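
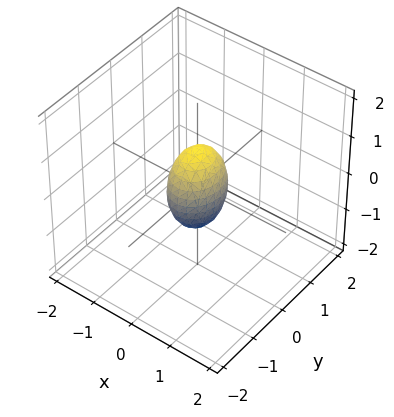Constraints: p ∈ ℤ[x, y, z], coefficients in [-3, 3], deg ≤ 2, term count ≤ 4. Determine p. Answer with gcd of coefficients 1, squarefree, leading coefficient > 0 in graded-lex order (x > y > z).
3*x^2 + 2*y^2 + z^2 - 1

1. deg p = 2. A closed, bounded, convex surface; a quadric.
2. Symmetries: it's symmetric under x → −x, forcing even powers of x; mirror symmetry y ↦ −y ⇒ only even powers of y; mirror symmetry z ↦ −z ⇒ only even powers of z.
3. Checking where it meets the axes: the z-axis gridline crossings are at z ∈ {-1, 1}.
4. Fitting integer coefficients to these (and the overall shape) gives p.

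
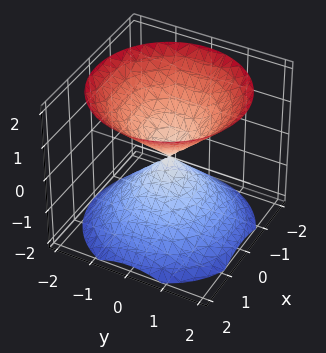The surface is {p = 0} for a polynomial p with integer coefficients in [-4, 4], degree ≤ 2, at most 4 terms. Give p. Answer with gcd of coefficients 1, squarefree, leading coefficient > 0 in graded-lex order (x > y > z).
(a) The picture has 2 separate pieces. Treating them together as one polynomial.
(b) deg p = 2. A double cone through the origin; a quadric.
(c) Symmetry: the z-axis is an axis of rotation, so x and y enter only as x² + y²; mirror symmetry z ↦ −z ⇒ only even powers of z.
(d) Reading off the gridlines: it meets the x-axis at x = 0 (among the integer gridlines); one z-axis crossing is at z = 0; a circular section at z = 1 has radius exactly 1.
(e) These observations pin down the coefficients.

x^2 + y^2 - z^2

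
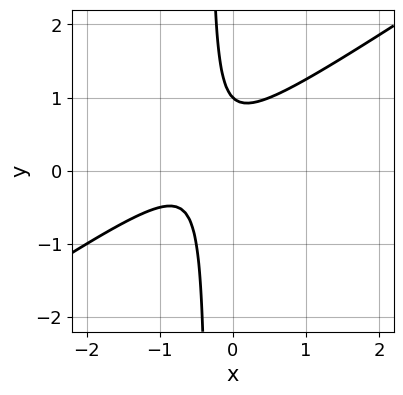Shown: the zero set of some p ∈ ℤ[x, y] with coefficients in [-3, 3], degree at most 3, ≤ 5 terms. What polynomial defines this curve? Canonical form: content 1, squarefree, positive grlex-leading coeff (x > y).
2*x^2 - 3*x*y + 2*x - y + 1

The degree is 2 — no degree-1 curve has this shape.
Reading off the gridlines: it misses every integer gridline on the x-axis; it meets the y-axis at y = 1 (among the integer gridlines).
Assembling these constraints gives the stated polynomial.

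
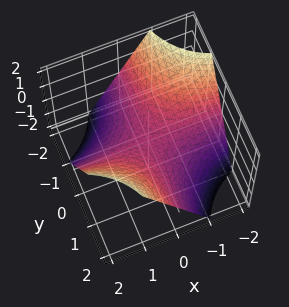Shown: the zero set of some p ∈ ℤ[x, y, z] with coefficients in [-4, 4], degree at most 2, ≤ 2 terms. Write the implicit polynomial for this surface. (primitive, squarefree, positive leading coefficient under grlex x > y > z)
x*y - z

First, degree: a hyperbolic paraboloid; a quadric, so deg p = 2.
Then, observable constraints: every point of the x-axis in the box is on the surface; the visible y-axis segment lies entirely on the surface; it crosses the z-axis at the gridline z = 0.
Finally, these observations pin down the coefficients.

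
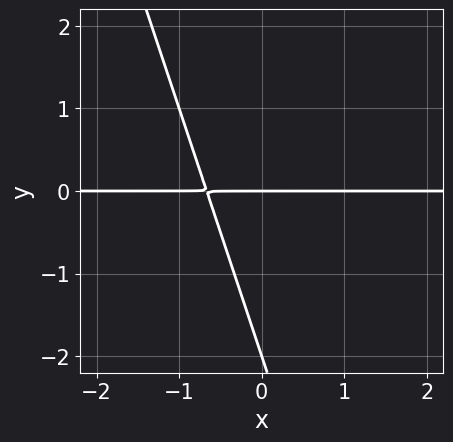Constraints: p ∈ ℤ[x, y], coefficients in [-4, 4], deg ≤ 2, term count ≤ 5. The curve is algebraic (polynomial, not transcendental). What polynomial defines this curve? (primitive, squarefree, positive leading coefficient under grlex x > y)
(a) Degree: no degree-1 curve has this shape, so deg p = 2.
(b) From the visible intercepts: the y-axis gridline crossings are at y ∈ {-2, 0}; every point of the x-axis in the box is on the curve.
(c) Matching integer coefficients to the picture gives p.

3*x*y + y^2 + 2*y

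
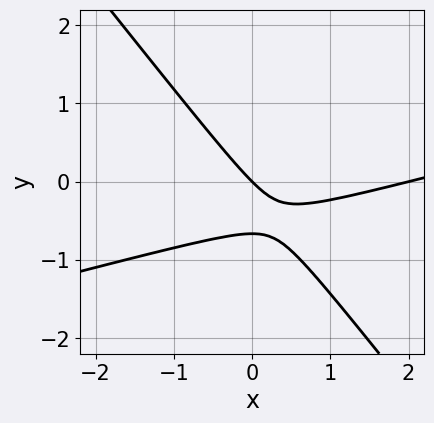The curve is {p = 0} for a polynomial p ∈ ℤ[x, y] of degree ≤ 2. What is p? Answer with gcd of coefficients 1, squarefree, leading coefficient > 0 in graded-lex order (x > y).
x^2 - 3*x*y - 3*y^2 - 2*x - 2*y

1. deg p = 2.
2. Observable constraints: one y-axis crossing is at y = 0; the x-axis gridline crossings are at x ∈ {0, 2}.
3. The integer polynomial consistent with all of this is the stated p.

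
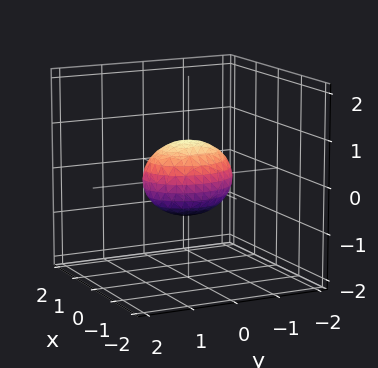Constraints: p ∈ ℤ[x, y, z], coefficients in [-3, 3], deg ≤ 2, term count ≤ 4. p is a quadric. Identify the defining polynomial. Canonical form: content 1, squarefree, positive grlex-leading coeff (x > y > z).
3*x^2 + 2*y^2 + 3*z^2 - 2

1. Degree: a closed, bounded, convex surface; a quadric, so deg p = 2.
2. Symmetries: mirror symmetry x ↦ −x ⇒ only even powers of x; mirror symmetry z ↦ −z ⇒ only even powers of z; the y ↦ −y reflection is a symmetry, so y appears only in even powers.
3. Reading off the gridlines: among the integer gridlines, it crosses the y-axis at y ∈ {-1, 1}.
4. Assembling these constraints gives the stated polynomial.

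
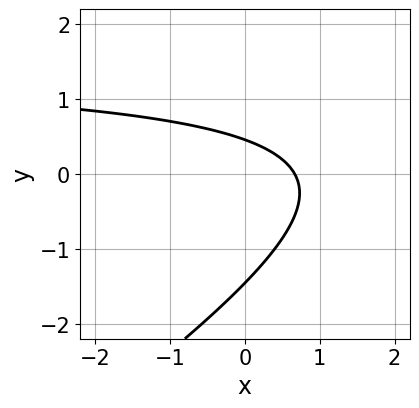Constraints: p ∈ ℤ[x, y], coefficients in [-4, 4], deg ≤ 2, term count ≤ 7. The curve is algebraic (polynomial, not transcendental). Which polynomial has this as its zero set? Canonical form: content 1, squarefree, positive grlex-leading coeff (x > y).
2*x*y - 3*y^2 - 3*x - 3*y + 2

1. The degree is 2 — no degree-1 curve has this shape.
2. The integer polynomial consistent with all of this is the stated p.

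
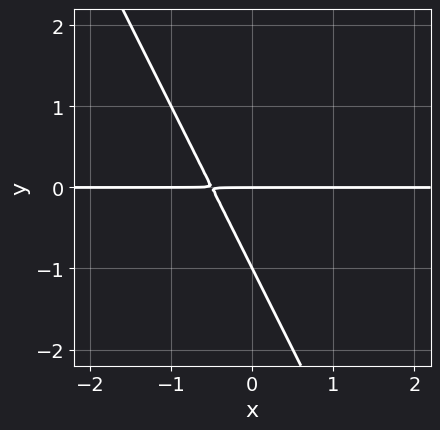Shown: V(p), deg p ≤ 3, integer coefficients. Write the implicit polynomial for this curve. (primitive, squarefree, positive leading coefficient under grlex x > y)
2*x*y + y^2 + y

First, deg p = 2. The shape is more complex than any degree-1 curve.
Next, observable constraints: the y-axis gridline crossings are at y ∈ {-1, 0}; every point of the x-axis in the box is on the curve.
Finally, putting this together gives p.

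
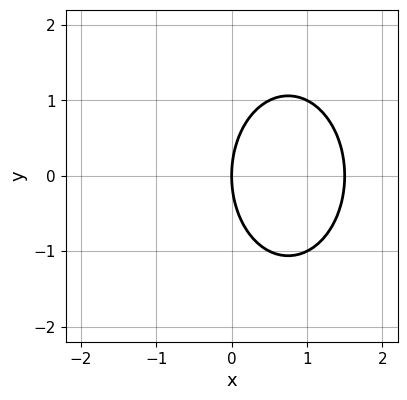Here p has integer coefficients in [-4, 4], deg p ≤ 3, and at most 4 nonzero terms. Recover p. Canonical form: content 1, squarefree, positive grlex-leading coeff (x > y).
First, the degree is 2 — a generic line meets the curve in up to 2 points.
Next, symmetries: it's symmetric under y → −y, forcing even powers of y.
Next, observable constraints: it meets the x-axis at x = 0 (among the integer gridlines); it meets the y-axis at y = 0 (among the integer gridlines).
Finally, matching integer coefficients to the picture gives p.

2*x^2 + y^2 - 3*x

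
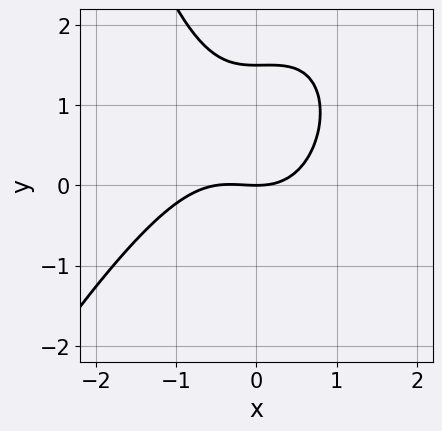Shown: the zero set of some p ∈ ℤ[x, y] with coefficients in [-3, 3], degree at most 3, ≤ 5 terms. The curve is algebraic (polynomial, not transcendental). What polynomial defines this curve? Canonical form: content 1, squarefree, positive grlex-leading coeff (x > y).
(a) Degree: a generic line meets the curve in up to 3 points, so deg p = 3.
(b) Reading off the gridlines: it meets the x-axis at x = 0 (among the integer gridlines); one y-axis crossing is at y = 0.
(c) Fitting integer coefficients to these (and the overall shape) gives p.

2*x^3 - x^2*y + x^2 + 2*y^2 - 3*y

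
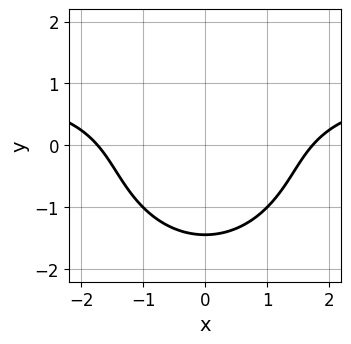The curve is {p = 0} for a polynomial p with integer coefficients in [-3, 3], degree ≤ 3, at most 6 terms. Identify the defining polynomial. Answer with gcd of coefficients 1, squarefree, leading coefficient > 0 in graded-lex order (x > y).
First, the degree is 3 — no degree-2 curve has this shape.
Next, symmetries: the x ↦ −x reflection is a symmetry, so x appears only in even powers.
Finally, matching integer coefficients to the picture gives p.

x^2*y + y^3 - x^2 + 3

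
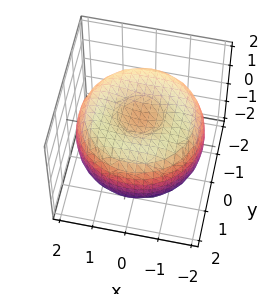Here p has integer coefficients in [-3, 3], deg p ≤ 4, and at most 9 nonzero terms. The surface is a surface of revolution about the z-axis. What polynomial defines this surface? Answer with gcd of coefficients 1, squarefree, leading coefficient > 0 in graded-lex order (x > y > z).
x^4 + 2*x^2*y^2 + y^4 - 3*x^2 - 3*y^2 + 3*z^2 - 2

(a) The degree is 4 — the shape is more complex than any degree-3 surface.
(b) Symmetry: every cross-section ⟂ z is a circle, so x, y appear only via x² + y².
(c) From the axis intercepts and sections: a circular section at z = 0 has radius between 1 and 2.
(d) Fitting integer coefficients to these (and the overall shape) gives p.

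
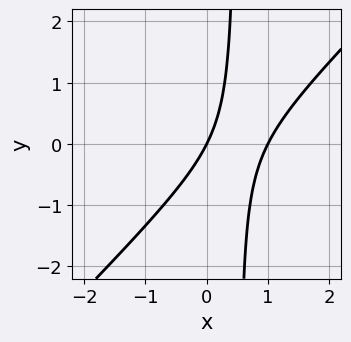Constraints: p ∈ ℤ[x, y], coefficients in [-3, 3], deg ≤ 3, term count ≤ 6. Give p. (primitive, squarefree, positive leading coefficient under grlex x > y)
2*x^2 - 2*x*y - 2*x + y

deg p = 2.
Against the integer gridlines: it crosses the y-axis at the gridline y = 0; the x-axis gridline crossings are at x ∈ {0, 1}.
Together with the visible shape, these determine p as stated.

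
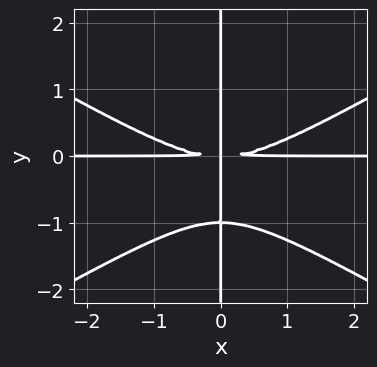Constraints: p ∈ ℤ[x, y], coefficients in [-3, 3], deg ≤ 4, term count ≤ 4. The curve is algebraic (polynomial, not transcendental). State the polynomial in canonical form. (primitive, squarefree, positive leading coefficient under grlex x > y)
x^3*y - 3*x*y^3 - 3*x*y^2

1. deg p = 4. A generic line meets the curve in up to 4 points.
2. Against the integer gridlines: every point of the x-axis in the box is on the curve; every point of the y-axis in the box is on the curve.
3. Assembling these constraints gives the stated polynomial.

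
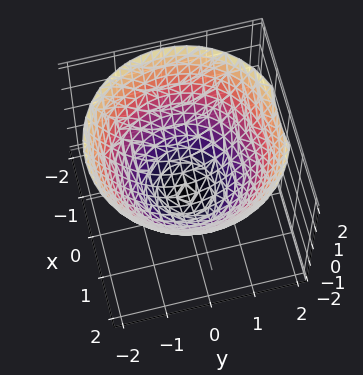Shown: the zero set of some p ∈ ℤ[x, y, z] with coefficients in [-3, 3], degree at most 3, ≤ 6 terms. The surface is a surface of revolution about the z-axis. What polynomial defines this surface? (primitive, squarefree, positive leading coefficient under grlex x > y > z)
2*x^2 + 2*y^2 - 3*z - 3

(a) Degree: no degree-1 surface has this shape, so deg p = 2.
(b) Symmetries: rotational symmetry about the z-axis ⇒ p depends on x, y only through x² + y².
(c) From the visible intercepts: it crosses the z-axis at the gridline z = -1; a circular section at z = 0 has radius between 1 and 2.
(d) The integer polynomial consistent with all of this is the stated p.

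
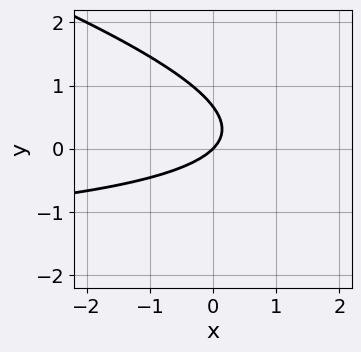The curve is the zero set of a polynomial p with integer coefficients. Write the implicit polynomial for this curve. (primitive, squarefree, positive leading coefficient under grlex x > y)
First, deg p = 2.
Next, against the integer gridlines: one y-axis crossing is at y = 0; it crosses the x-axis at the gridline x = 0.
Finally, assembling these constraints gives the stated polynomial.

x*y + 3*y^2 + 2*x - 2*y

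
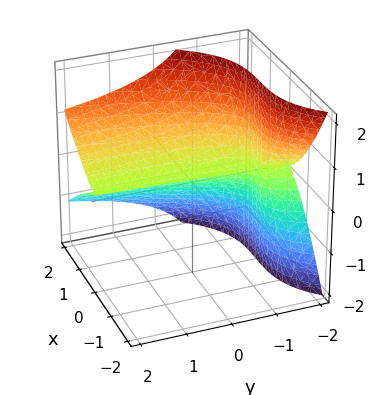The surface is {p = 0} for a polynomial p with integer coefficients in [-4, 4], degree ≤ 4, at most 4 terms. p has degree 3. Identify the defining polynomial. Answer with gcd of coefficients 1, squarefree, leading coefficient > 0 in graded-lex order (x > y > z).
x^3 - 2*y*z^2 - 3*z^2

Degree: no degree-2 surface has this shape, so deg p = 3.
Against the integer gridlines: every point of the y-axis in the box is on the surface; it meets the x-axis at x = 0 (among the integer gridlines); it crosses the z-axis at the gridline z = 0.
Matching integer coefficients to the picture gives p.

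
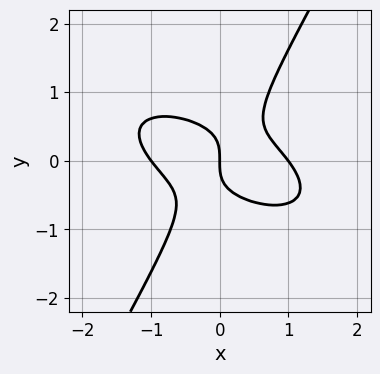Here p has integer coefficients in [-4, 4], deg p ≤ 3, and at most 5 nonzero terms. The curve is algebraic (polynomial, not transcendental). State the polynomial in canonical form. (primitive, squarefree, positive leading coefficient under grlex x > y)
First, the degree is 3 — a generic line meets the curve in up to 3 points.
Then, against the integer gridlines: one y-axis crossing is at y = 0; the x-axis gridline crossings are at x ∈ {-1, 0, 1}.
Finally, together with the visible shape, these determine p as stated.

2*x^3 + 3*x^2*y + 3*x*y^2 - 3*y^3 - 2*x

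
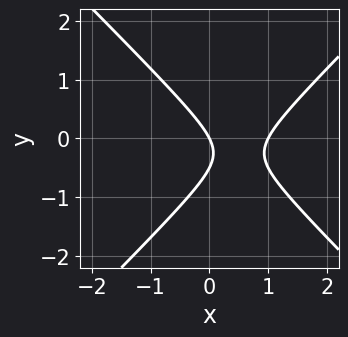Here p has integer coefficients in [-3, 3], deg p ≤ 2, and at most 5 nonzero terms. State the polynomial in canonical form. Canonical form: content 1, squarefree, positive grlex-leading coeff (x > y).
2*x^2 - 2*y^2 - 2*x - y

First, deg p = 2. The shape is more complex than any degree-1 curve.
Next, checking where it meets the axes: among the integer gridlines, it crosses the x-axis at x ∈ {0, 1}; it crosses the y-axis at the gridline y = 0.
Finally, together with the visible shape, these determine p as stated.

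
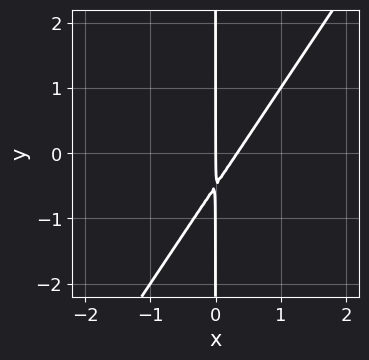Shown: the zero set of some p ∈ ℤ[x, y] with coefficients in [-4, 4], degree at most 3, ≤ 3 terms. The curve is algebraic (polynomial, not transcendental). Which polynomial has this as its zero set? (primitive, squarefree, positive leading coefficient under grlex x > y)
First, deg p = 2.
Next, against the integer gridlines: one x-axis crossing is at x = 0; every point of the y-axis in the box is on the curve.
Finally, assembling these constraints gives the stated polynomial.

3*x^2 - 2*x*y - x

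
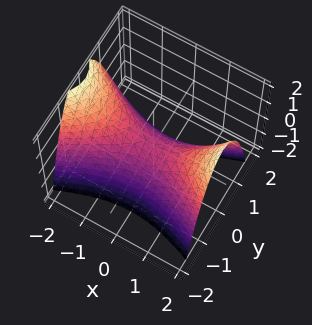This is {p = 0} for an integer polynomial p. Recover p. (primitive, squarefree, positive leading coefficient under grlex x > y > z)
x^2 - 3*y^2 - 2*z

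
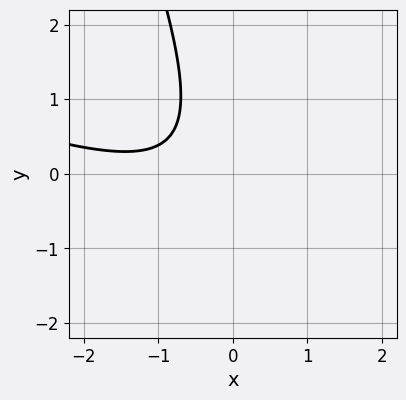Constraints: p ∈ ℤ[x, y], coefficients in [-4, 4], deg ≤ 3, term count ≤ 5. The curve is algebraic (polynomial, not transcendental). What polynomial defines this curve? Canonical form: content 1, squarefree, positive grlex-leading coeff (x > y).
x^2 + 3*x*y + y^2 + 2*x + 2

(a) The degree is 2 — the shape is more complex than any degree-1 curve.
(b) Observable constraints: the curve avoids every integer y-axis point in the box; it misses every integer gridline on the x-axis.
(c) Putting this together gives p.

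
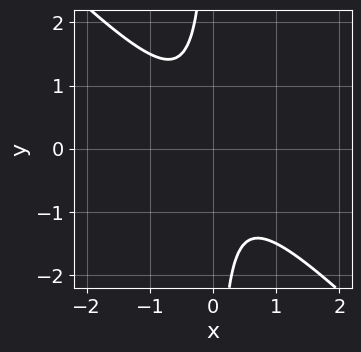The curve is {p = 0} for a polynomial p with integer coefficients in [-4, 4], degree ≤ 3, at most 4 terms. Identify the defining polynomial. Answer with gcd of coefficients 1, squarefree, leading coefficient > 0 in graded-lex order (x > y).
Degree: a generic line meets the curve in up to 2 points, so deg p = 2.
Reading off the gridlines: the curve avoids every integer x-axis point in the box; the curve avoids every integer y-axis point in the box.
Fitting integer coefficients to these (and the overall shape) gives p.

2*x^2 + 2*x*y + 1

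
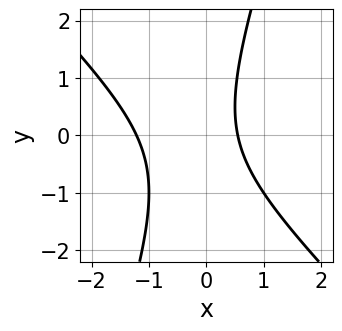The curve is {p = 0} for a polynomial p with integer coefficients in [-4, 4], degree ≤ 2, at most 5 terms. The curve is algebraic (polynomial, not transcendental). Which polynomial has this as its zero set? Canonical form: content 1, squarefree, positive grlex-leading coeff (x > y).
3*x^2 + 2*x*y - y^2 + 2*x - 2

(a) deg p = 2. No degree-1 curve has this shape.
(b) Checking where it meets the axes: it misses every integer gridline on the y-axis.
(c) Fitting integer coefficients to these (and the overall shape) gives p.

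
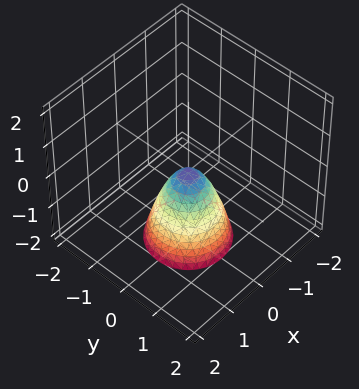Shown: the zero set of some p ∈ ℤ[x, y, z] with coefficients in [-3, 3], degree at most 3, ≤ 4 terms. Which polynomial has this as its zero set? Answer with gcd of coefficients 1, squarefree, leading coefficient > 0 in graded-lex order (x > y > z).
Degree: a paraboloid; a quadric, so deg p = 2.
By symmetry, the z-axis is an axis of rotation, so x and y enter only as x² + y².
Observable constraints: a circular section at z = -1 has radius between 0 and 1; it meets the z-axis at z = 0 (among the integer gridlines); one y-axis crossing is at y = 0.
Fitting integer coefficients to these (and the overall shape) gives p.

2*x^2 + 2*y^2 + z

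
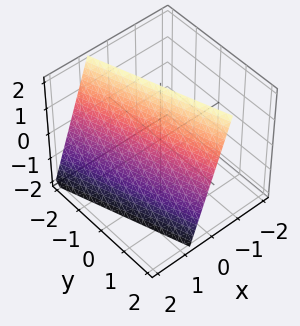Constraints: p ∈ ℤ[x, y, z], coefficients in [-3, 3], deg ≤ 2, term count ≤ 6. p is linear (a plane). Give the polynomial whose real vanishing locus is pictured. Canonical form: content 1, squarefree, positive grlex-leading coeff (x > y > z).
3*x + y + z - 2

First, degree: the surface is flat (a plane), so deg p = 1.
Next, reading off the gridlines: it meets the y-axis at y = 2 (among the integer gridlines); one z-axis crossing is at z = 2.
Finally, solving for integer coefficients yields p as stated.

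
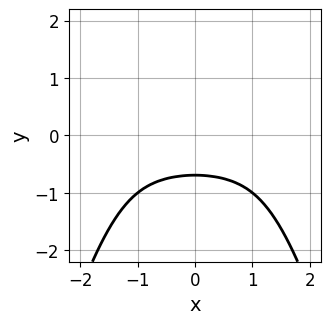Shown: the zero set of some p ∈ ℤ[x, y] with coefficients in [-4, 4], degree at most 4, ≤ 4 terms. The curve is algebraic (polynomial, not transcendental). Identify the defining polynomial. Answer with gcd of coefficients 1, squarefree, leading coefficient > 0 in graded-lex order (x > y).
1. The degree is 4 — no degree-3 curve has this shape.
2. Symmetries: mirror symmetry x ↦ −x ⇒ only even powers of x.
3. From the axis intercepts and sections: no x-intercept at any integer in the box.
4. The integer polynomial consistent with all of this is the stated p.

2*x^2*y^2 + 3*y^3 + 1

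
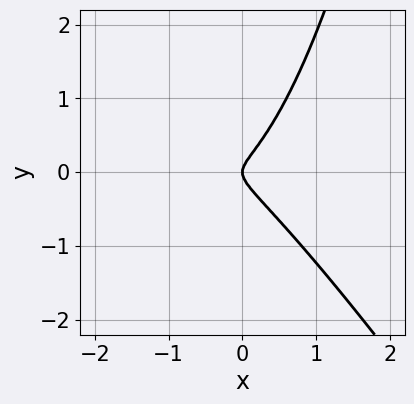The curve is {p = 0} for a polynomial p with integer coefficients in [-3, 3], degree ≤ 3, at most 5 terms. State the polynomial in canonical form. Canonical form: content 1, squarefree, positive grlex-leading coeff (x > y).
3*x^3 + 2*x^2*y + 3*x^2 - 3*y^2 + x

First, deg p = 3. A generic line meets the curve in up to 3 points.
Next, from the axis intercepts and sections: one y-axis crossing is at y = 0; it meets the x-axis at x = 0 (among the integer gridlines).
Finally, together with the visible shape, these determine p as stated.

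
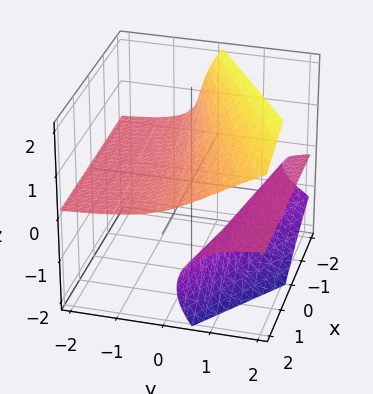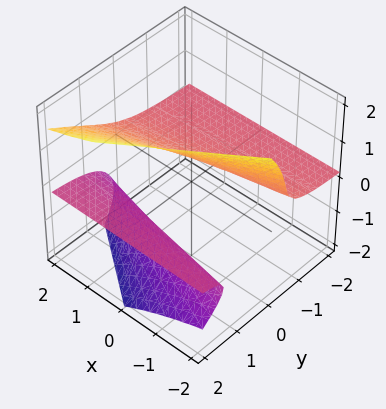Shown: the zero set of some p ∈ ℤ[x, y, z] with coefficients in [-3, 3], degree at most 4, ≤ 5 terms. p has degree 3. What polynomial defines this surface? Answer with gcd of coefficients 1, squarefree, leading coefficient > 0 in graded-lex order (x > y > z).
1. I count 2 distinct pieces. Treating them together as one polynomial.
2. Degree: the shape is more complex than any degree-2 surface, so deg p = 3.
3. Checking where it meets the axes: the surface avoids every integer y-axis point in the box; it misses every integer gridline on the x-axis.
4. Solving for integer coefficients yields p as stated.

x*z^2 + z^3 - 3*y*z + z - 1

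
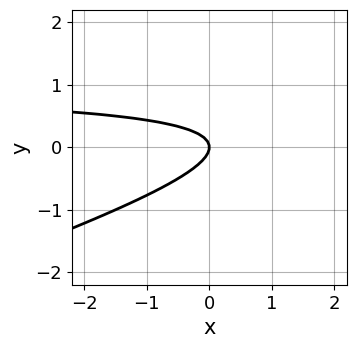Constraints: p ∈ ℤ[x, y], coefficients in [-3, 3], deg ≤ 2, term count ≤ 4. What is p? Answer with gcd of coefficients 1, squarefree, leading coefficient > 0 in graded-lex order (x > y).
1. deg p = 2. No degree-1 curve has this shape.
2. Observable constraints: one x-axis crossing is at x = 0; it meets the y-axis at y = 0 (among the integer gridlines).
3. Solving for integer coefficients yields p as stated.

x*y - 3*y^2 - x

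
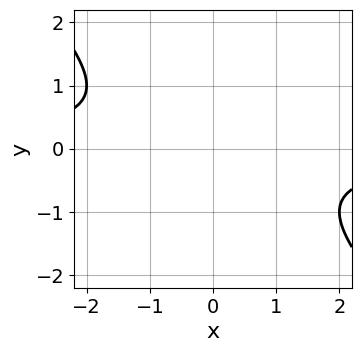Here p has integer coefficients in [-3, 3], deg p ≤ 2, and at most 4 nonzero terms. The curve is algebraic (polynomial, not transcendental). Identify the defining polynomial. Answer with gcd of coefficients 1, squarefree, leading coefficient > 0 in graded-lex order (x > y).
x*y + y^2 + 1

First, deg p = 2. A generic line meets the curve in up to 2 points.
Next, checking where it meets the axes: it misses every integer gridline on the x-axis; no y-intercept at any integer in the box.
Finally, the integer polynomial consistent with all of this is the stated p.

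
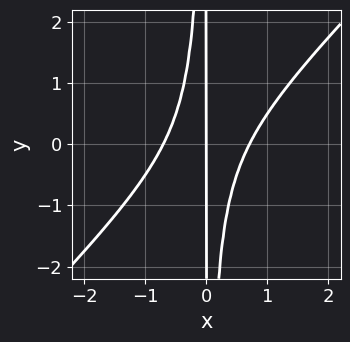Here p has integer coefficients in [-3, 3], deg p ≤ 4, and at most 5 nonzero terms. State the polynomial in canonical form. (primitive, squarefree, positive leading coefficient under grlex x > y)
2*x^3 - 2*x^2*y - x

First, degree: the shape is more complex than any degree-2 curve, so deg p = 3.
Next, checking where it meets the axes: it meets the x-axis at x = 0 (among the integer gridlines); every point of the y-axis in the box is on the curve.
Finally, solving for integer coefficients yields p as stated.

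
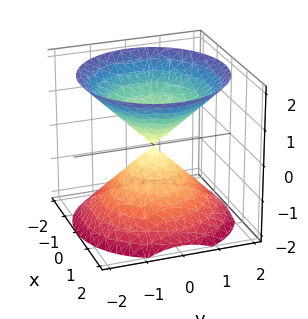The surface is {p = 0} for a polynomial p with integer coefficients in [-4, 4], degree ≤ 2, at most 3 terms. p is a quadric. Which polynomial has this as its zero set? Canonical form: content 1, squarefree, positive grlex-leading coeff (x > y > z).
1. I count 2 distinct pieces. They look like related sheets of one shape, so recover p as a whole.
2. Degree: a double cone through the origin; a quadric, so deg p = 2.
3. By symmetry, the z-axis is an axis of rotation, so x and y enter only as x² + y²; mirror symmetry z ↦ −z ⇒ only even powers of z.
4. From the visible intercepts: one x-axis crossing is at x = 0; a circular section at z = -1 has radius exactly 1; one y-axis crossing is at y = 0; one z-axis crossing is at z = 0.
5. The integer polynomial consistent with all of this is the stated p.

x^2 + y^2 - z^2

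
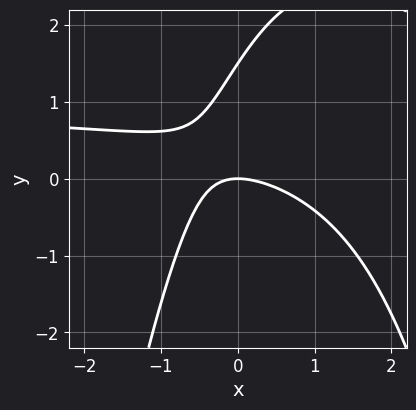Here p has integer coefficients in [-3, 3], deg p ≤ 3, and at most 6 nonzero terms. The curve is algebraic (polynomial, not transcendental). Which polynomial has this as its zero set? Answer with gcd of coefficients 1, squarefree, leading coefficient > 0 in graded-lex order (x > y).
The degree is 3 — a generic line meets the curve in up to 3 points.
Observable constraints: it meets the x-axis at x = 0 (among the integer gridlines); it crosses the y-axis at the gridline y = 0.
These observations pin down the coefficients.

2*x^2*y - 2*x^2 - 3*x*y + 2*y^2 - 3*y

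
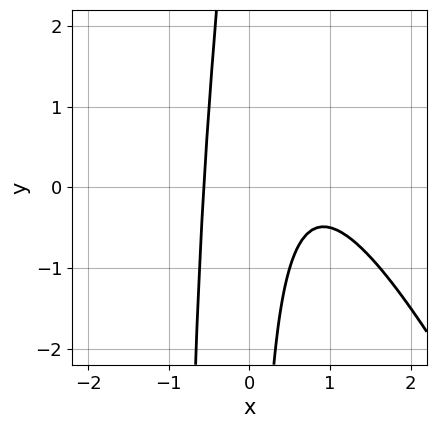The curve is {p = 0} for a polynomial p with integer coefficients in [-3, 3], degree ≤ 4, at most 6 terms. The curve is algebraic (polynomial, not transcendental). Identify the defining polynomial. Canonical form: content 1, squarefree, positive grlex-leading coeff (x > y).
1. Degree: the shape is more complex than any degree-2 curve, so deg p = 3.
2. Reading off the gridlines: the curve avoids every integer y-axis point in the box.
3. Together with the visible shape, these determine p as stated.

2*x^3 + x^2*y - 2*x^2 + x*y + 1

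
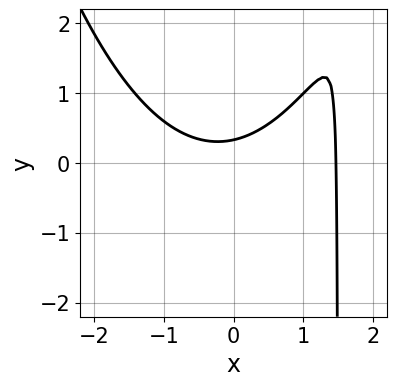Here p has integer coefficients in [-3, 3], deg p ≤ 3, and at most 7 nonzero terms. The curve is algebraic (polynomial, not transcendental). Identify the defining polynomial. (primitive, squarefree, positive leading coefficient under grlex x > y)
x^3 - x^2 - 2*x*y + 3*y - 1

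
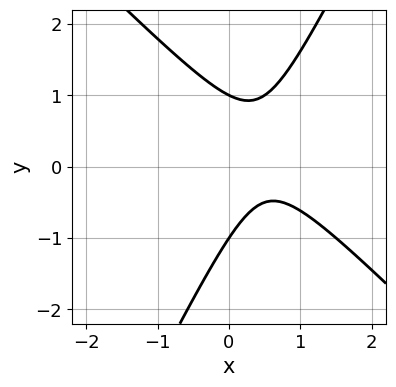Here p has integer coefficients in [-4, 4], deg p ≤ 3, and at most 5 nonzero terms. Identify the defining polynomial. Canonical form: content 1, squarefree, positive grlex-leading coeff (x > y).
2*x^2 + x*y - y^2 - 2*x + 1

1. deg p = 2.
2. Checking where it meets the axes: the y-axis gridline crossings are at y ∈ {-1, 1}; it misses every integer gridline on the x-axis.
3. Together with the visible shape, these determine p as stated.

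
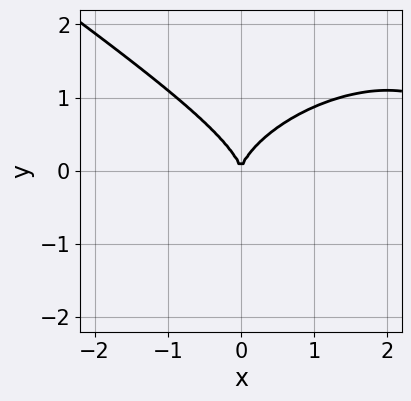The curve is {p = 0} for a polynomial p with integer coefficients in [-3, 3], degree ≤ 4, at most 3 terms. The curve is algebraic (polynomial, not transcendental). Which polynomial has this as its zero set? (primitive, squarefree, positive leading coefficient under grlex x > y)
x^3 + 3*y^3 - 3*x^2

Degree: the shape is more complex than any degree-2 curve, so deg p = 3.
From the visible intercepts: it crosses the x-axis at the gridline x = 0; one y-axis crossing is at y = 0.
Matching integer coefficients to the picture gives p.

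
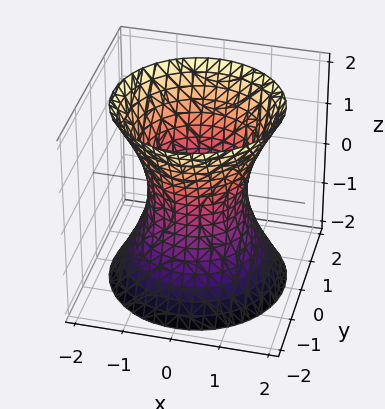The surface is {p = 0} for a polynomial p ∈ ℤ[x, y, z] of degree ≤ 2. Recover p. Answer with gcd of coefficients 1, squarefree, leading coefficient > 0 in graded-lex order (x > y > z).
deg p = 2. One connected sheet with a waist; a quadric.
Symmetries: mirror symmetry z ↦ −z ⇒ only even powers of z; rotational symmetry about the z-axis ⇒ p depends on x, y only through x² + y².
Reading off the gridlines: the surface avoids every integer z-axis point in the box; among the integer gridlines, it crosses the x-axis at x ∈ {-1, 1}; a circular section at z = 2 has radius between 1 and 2.
These observations pin down the coefficients. Check: (0, -1, 0) on the y-axis lies on the surface, and p(0, -1, 0) = 0. ✓

2*x^2 + 2*y^2 - z^2 - 2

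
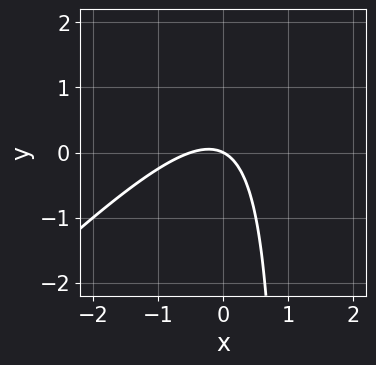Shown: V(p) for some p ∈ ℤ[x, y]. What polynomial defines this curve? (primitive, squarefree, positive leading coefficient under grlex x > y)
2*x^2 - 2*x*y + x + 2*y

First, deg p = 2. No degree-1 curve has this shape.
Then, observable constraints: it crosses the x-axis at the gridline x = 0; it crosses the y-axis at the gridline y = 0.
Finally, assembling these constraints gives the stated polynomial.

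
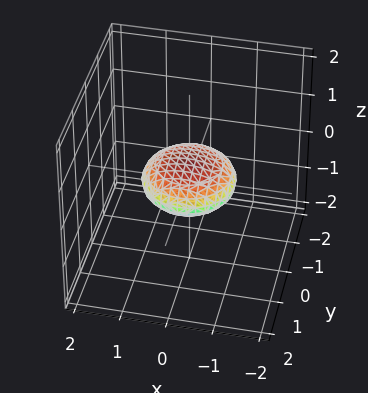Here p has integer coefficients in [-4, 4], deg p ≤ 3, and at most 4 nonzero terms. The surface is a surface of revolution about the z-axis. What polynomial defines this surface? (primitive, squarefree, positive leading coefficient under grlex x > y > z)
x^2 + y^2 + 3*z^2 - 1

1. deg p = 2. No degree-1 surface has this shape.
2. By symmetry, the z-axis is an axis of rotation, so x and y enter only as x² + y².
3. From the axis intercepts and sections: the x-axis gridline crossings are at x ∈ {-1, 1}; the y-axis gridline crossings are at y ∈ {-1, 1}; a circular section at z = 0 has radius exactly 1.
4. Assembling these constraints gives the stated polynomial.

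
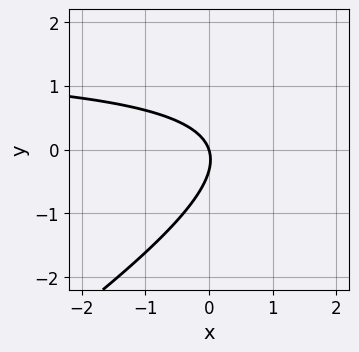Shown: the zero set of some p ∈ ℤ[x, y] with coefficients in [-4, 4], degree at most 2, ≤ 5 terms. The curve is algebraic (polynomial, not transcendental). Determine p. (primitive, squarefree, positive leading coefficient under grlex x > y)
Degree: the shape is more complex than any degree-1 curve, so deg p = 2.
From the axis intercepts and sections: it crosses the y-axis at the gridline y = 0; one x-axis crossing is at x = 0.
The integer polynomial consistent with all of this is the stated p.

2*x*y - 3*y^2 - 3*x - y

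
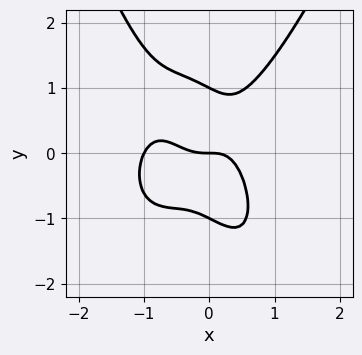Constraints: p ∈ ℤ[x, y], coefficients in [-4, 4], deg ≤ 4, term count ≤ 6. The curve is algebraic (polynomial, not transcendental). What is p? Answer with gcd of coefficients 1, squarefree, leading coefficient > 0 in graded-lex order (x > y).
(a) The degree is 4 — a generic line meets the curve in up to 4 points.
(b) From the visible intercepts: among the integer gridlines, it crosses the x-axis at x ∈ {-1, 0}; the y-axis gridline crossings are at y ∈ {-1, 0, 1}.
(c) Solving for integer coefficients yields p as stated.

2*x^4 + 2*x^3 - x*y^2 - y^3 + y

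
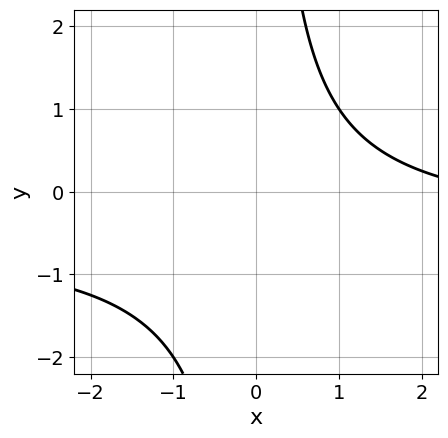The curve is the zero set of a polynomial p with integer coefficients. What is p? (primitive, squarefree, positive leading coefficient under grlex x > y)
1. Degree: the shape is more complex than any degree-1 curve, so deg p = 2.
2. Checking where it meets the axes: no y-intercept at any integer in the box; it misses every integer gridline on the x-axis.
3. Together with the visible shape, these determine p as stated.

2*x*y + x - 3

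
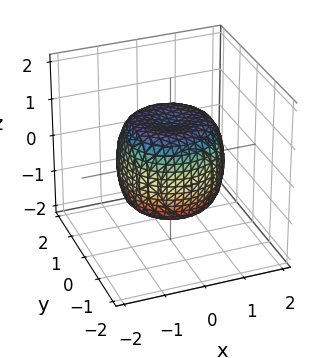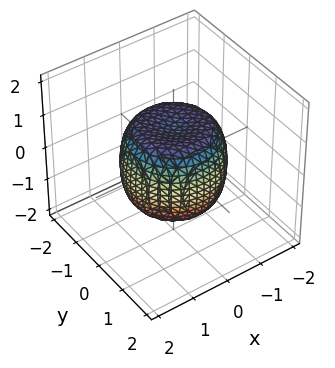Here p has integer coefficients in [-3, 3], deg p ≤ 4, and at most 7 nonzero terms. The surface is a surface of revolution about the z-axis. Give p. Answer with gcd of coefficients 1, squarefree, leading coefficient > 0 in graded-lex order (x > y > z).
(a) Degree: no degree-3 surface has this shape, so deg p = 4.
(b) Symmetries: rotational symmetry about the z-axis ⇒ p depends on x, y only through x² + y².
(c) Against the integer gridlines: among the integer gridlines, it crosses the z-axis at z ∈ {-1, 1}; a circular section at z = 0 has radius between 1 and 2.
(d) Putting this together gives p.

x^4 + 2*x^2*y^2 + y^4 - x^2 - y^2 + z^2 - 1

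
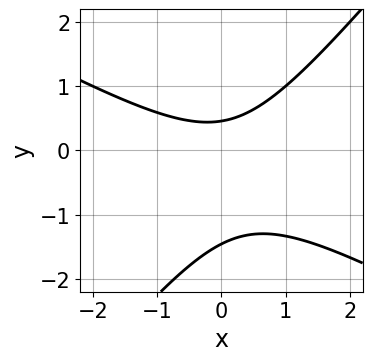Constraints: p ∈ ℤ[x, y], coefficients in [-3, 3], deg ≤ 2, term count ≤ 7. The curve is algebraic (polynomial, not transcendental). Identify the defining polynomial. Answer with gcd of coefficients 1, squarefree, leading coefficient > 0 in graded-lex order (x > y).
(a) The degree is 2 — the shape is more complex than any degree-1 curve.
(b) From the axis intercepts and sections: no x-intercept at any integer in the box.
(c) These observations pin down the coefficients.

2*x^2 + 2*x*y - 3*y^2 - 3*y + 2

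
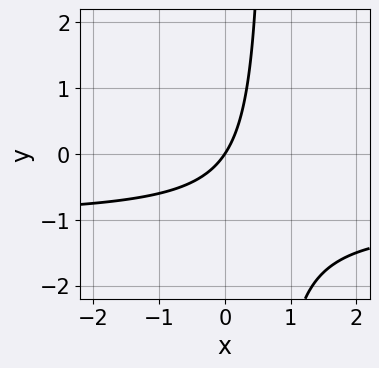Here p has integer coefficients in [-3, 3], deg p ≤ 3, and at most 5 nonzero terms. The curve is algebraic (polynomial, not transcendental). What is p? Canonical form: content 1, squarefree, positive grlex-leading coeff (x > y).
Degree: no degree-1 curve has this shape, so deg p = 2.
Reading off the gridlines: one x-axis crossing is at x = 0; it meets the y-axis at y = 0 (among the integer gridlines).
Putting this together gives p.

3*x*y + 3*x - 2*y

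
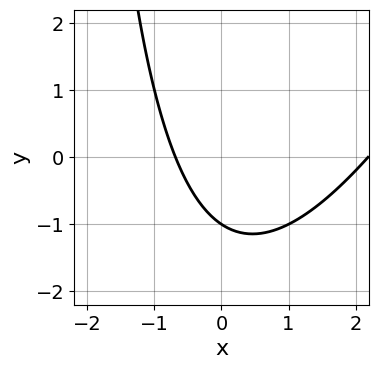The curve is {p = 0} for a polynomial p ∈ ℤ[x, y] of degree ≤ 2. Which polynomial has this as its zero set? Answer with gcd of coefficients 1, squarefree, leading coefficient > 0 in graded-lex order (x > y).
The degree is 2 — a generic line meets the curve in up to 2 points.
Checking where it meets the axes: it crosses the y-axis at the gridline y = -1.
Putting this together gives p.

2*x^2 - x*y - 3*x - 3*y - 3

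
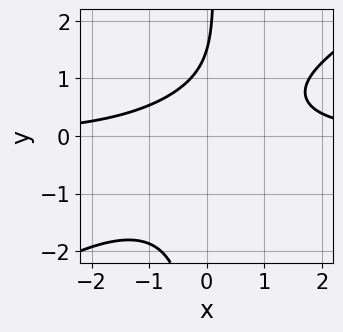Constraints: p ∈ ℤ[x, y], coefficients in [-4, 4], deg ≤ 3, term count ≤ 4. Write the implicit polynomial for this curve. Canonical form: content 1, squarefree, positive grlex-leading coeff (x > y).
deg p = 3. No degree-2 curve has this shape.
From the visible intercepts: the curve avoids every integer x-axis point in the box.
Fitting integer coefficients to these (and the overall shape) gives p.

2*x^2*y - 3*x*y^2 + 2*y - 3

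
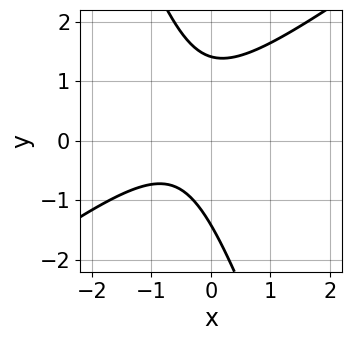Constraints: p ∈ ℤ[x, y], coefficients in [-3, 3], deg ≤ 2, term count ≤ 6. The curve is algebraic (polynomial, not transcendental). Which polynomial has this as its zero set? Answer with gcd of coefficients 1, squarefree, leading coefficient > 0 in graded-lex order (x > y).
1. Degree: a generic line meets the curve in up to 2 points, so deg p = 2.
2. Checking where it meets the axes: the curve avoids every integer x-axis point in the box.
3. Assembling these constraints gives the stated polynomial.

2*x^2 - 2*x*y - y^2 + 2*x + 2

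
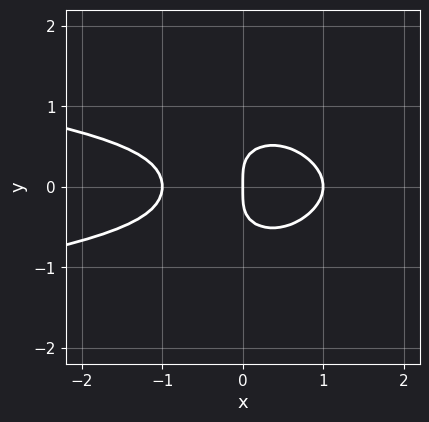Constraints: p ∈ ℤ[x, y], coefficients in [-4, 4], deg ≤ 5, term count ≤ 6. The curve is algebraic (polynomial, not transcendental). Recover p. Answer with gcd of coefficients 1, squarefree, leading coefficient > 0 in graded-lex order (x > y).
3*x^2*y^2 + 3*y^4 + x^3 - x

deg p = 4. A generic line meets the curve in up to 4 points.
Symmetries: the y ↦ −y reflection is a symmetry, so y appears only in even powers.
From the axis intercepts and sections: it crosses the y-axis at the gridline y = 0; the x-axis gridline crossings are at x ∈ {-1, 0, 1}.
Together with the visible shape, these determine p as stated.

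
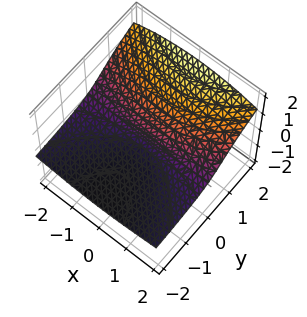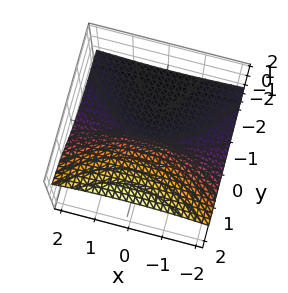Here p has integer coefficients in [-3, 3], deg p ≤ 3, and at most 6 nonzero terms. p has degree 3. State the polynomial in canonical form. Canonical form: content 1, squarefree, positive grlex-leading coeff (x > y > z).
x^2*z + 3*z^3 - 3*y*z - 2*y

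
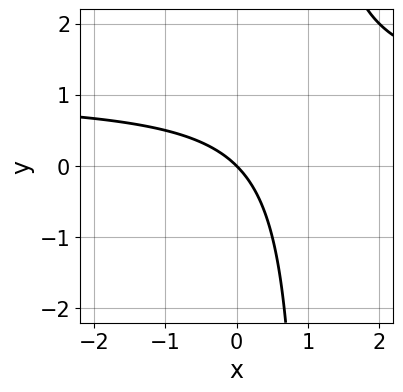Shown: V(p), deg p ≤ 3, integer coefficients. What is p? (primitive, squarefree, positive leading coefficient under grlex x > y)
x*y - x - y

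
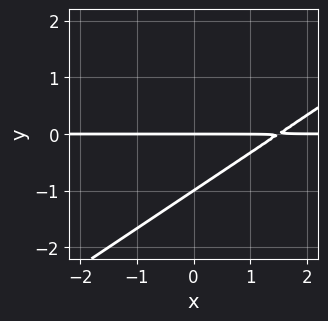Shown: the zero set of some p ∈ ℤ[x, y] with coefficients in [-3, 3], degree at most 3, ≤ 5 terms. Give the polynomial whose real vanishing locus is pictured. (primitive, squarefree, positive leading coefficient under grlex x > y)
2*x*y - 3*y^2 - 3*y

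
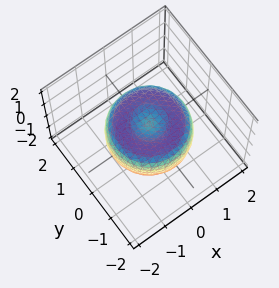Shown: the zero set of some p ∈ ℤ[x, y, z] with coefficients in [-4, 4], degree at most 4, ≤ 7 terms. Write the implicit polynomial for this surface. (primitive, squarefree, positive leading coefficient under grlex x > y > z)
First, degree: the shape is more complex than any degree-3 surface, so deg p = 4.
Then, symmetries: the surface is invariant under rotation about z: p = q(x² + y², z).
Next, observable constraints: a circular section at z = 0 has radius between 1 and 2.
Finally, these observations pin down the coefficients.

2*x^4 + 4*x^2*y^2 + 2*y^4 - 3*x^2 - 3*y^2 + 3*z^2 - 1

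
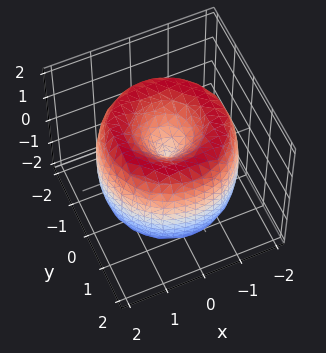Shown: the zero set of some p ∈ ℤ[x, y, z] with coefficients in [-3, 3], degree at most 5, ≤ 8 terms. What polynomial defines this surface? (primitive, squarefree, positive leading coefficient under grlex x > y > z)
1. deg p = 4. The shape is more complex than any degree-3 surface.
2. By symmetry, every cross-section ⟂ z is a circle, so x, y appear only via x² + y².
3. From the axis intercepts and sections: it crosses the y-axis at the gridline y = 0; a circular section at z = -1 has radius between 0 and 1; it meets the z-axis at z = 0 (among the integer gridlines).
4. Matching integer coefficients to the picture gives p.

x^4 + 2*x^2*y^2 + y^4 - 3*x^2 - 3*y^2 + z^2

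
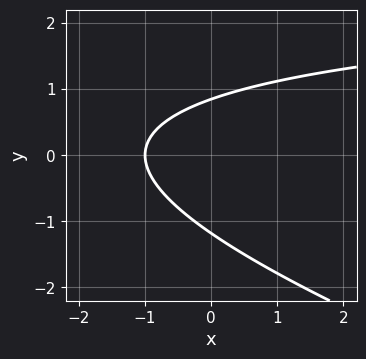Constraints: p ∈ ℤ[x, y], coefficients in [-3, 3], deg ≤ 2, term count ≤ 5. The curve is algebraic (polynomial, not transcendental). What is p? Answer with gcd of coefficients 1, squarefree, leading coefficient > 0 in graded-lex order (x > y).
(a) The degree is 2 — a generic line meets the curve in up to 2 points.
(b) From the axis intercepts and sections: one x-axis crossing is at x = -1.
(c) These observations pin down the coefficients.

x*y + 3*y^2 - 3*x + y - 3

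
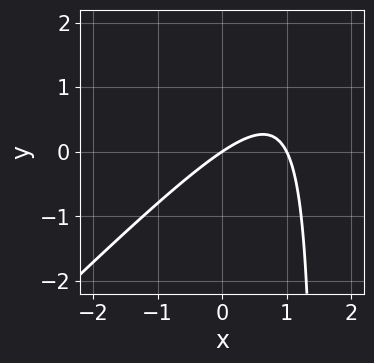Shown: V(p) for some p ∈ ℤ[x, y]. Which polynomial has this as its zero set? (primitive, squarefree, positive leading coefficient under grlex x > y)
2*x^2 - 2*x*y - 2*x + 3*y

The degree is 2 — the shape is more complex than any degree-1 curve.
From the visible intercepts: the x-axis gridline crossings are at x ∈ {0, 1}; it crosses the y-axis at the gridline y = 0.
Together with the visible shape, these determine p as stated.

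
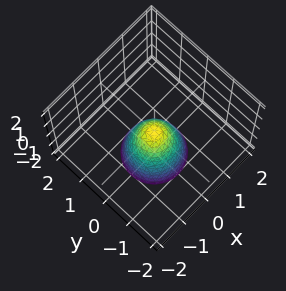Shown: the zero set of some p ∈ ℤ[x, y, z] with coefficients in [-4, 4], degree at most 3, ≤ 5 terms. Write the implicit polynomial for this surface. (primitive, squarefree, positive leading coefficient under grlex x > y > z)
2*x^2 + 2*y^2 + z

(a) Degree: a single bowl opening along one axis; a quadric, so deg p = 2.
(b) By symmetry, the surface is invariant under rotation about z: p = q(x² + y², z).
(c) Observable constraints: it crosses the y-axis at the gridline y = 0; one x-axis crossing is at x = 0; one z-axis crossing is at z = 0; a circular section at z = -1 has radius between 0 and 1.
(d) Matching integer coefficients to the picture gives p.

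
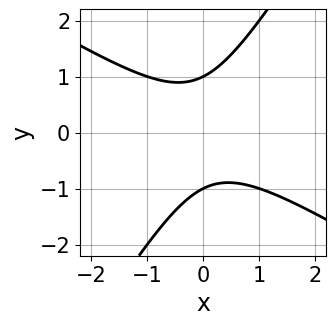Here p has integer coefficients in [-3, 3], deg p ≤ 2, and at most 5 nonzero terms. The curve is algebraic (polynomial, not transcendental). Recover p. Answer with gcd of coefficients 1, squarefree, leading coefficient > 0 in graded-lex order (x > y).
x^2 + x*y - y^2 + 1

1. The degree is 2 — no degree-1 curve has this shape.
2. Against the integer gridlines: the y-axis gridline crossings are at y ∈ {-1, 1}; no x-intercept at any integer in the box.
3. Together with the visible shape, these determine p as stated.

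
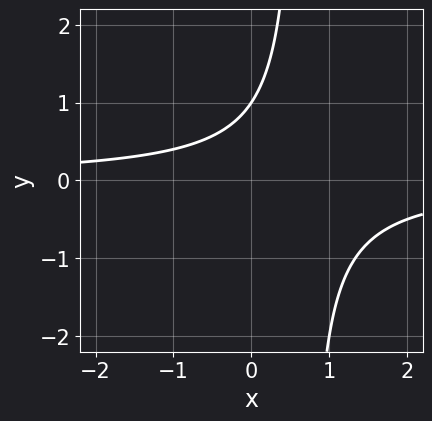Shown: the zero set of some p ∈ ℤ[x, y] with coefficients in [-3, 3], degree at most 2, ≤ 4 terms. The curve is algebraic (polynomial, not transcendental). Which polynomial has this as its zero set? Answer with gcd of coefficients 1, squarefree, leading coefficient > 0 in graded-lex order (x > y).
(a) deg p = 2.
(b) Reading off the gridlines: no x-intercept at any integer in the box; one y-axis crossing is at y = 1.
(c) Matching integer coefficients to the picture gives p.

3*x*y - 2*y + 2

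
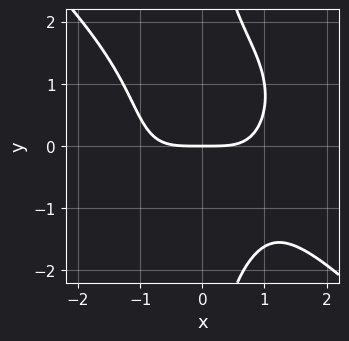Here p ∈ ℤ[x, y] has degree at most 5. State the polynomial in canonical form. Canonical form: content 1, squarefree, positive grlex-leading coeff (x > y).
x^4 + x*y^3 + x^2*y - 3*y

(a) deg p = 4. The shape is more complex than any degree-3 curve.
(b) From the axis intercepts and sections: it crosses the y-axis at the gridline y = 0; it meets the x-axis at x = 0 (among the integer gridlines).
(c) Matching integer coefficients to the picture gives p.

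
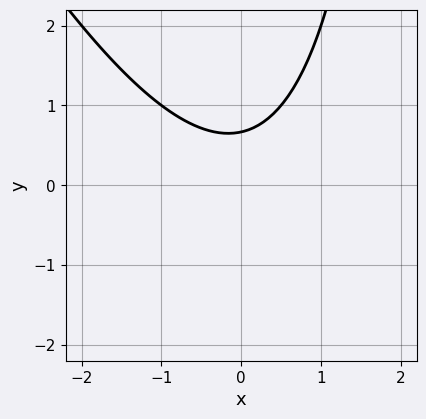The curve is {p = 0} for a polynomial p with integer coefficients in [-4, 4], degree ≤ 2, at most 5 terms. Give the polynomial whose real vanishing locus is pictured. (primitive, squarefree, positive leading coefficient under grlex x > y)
2*x^2 + x*y - 3*y + 2

First, deg p = 2.
Then, from the axis intercepts and sections: the curve avoids every integer x-axis point in the box.
Finally, the integer polynomial consistent with all of this is the stated p.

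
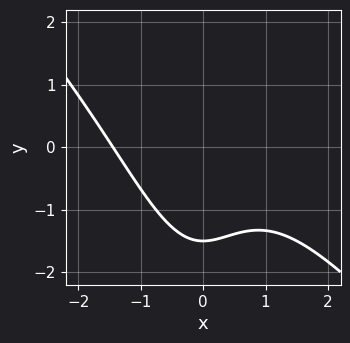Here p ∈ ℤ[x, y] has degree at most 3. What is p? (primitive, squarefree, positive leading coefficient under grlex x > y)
x^3 + x^2*y + 2*y + 3

1. Degree: the shape is more complex than any degree-2 curve, so deg p = 3.
2. The integer polynomial consistent with all of this is the stated p.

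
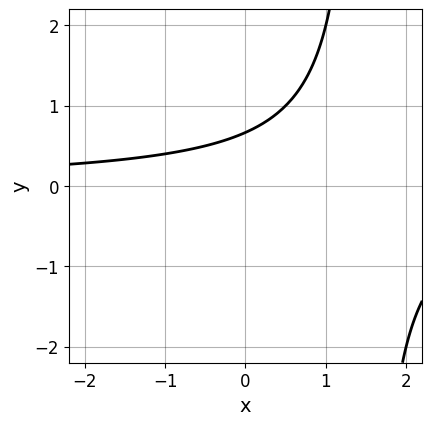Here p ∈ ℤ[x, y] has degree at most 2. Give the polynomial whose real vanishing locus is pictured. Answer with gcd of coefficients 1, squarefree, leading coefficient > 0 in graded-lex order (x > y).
1. deg p = 2. No degree-1 curve has this shape.
2. From the visible intercepts: the curve avoids every integer x-axis point in the box.
3. Together with the visible shape, these determine p as stated.

2*x*y - 3*y + 2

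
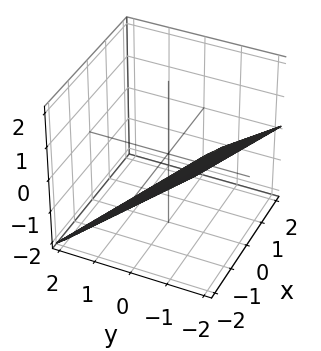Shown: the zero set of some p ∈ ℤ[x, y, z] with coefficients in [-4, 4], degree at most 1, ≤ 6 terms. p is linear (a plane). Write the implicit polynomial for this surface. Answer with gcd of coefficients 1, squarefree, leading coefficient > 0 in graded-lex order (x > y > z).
x + 2*y + 2*z + 2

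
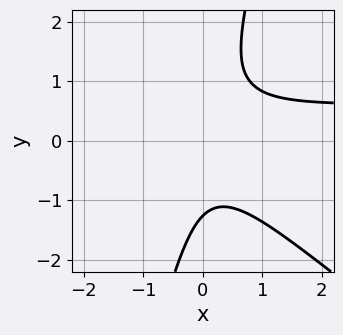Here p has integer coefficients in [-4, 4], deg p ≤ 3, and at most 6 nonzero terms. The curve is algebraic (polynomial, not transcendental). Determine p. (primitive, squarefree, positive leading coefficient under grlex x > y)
First, deg p = 3. A generic line meets the curve in up to 3 points.
Next, checking where it meets the axes: no x-intercept at any integer in the box.
Finally, the integer polynomial consistent with all of this is the stated p.

3*x^2*y + 3*x*y^2 - y^3 - 2*x^2 - 2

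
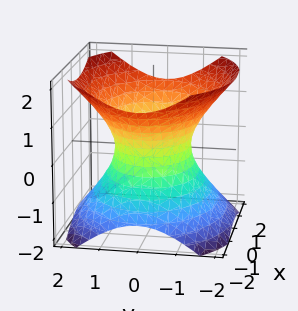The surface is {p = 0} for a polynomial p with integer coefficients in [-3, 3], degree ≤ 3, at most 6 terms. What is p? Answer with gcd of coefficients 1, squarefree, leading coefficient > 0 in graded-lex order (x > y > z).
The degree is 2 — one connected sheet with a waist; a quadric.
Symmetries: it's symmetric under x → −x, forcing even powers of x; it's symmetric under z → −z, forcing even powers of z; it's symmetric under y → −y, forcing even powers of y.
Observable constraints: the y-axis gridline crossings are at y ∈ {-1, 1}; no z-intercept at any integer in the box.
These observations pin down the coefficients.

2*x^2 + 3*y^2 - 3*z^2 - 3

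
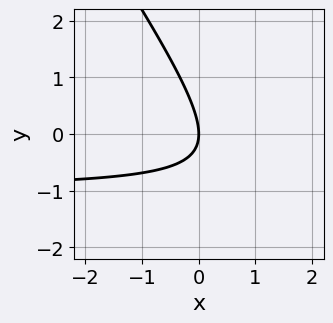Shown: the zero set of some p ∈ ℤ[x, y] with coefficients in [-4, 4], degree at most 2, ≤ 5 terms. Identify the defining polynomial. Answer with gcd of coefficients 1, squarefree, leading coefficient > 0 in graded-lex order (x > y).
First, degree: the shape is more complex than any degree-1 curve, so deg p = 2.
Next, observable constraints: one x-axis crossing is at x = 0; it meets the y-axis at y = 0 (among the integer gridlines).
Finally, matching integer coefficients to the picture gives p.

3*x*y + 2*y^2 + 3*x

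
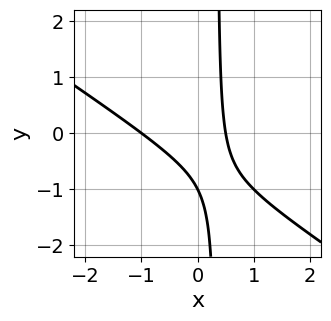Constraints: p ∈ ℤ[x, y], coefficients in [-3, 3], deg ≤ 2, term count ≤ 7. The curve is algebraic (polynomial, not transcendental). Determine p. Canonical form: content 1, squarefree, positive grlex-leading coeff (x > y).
Degree: the shape is more complex than any degree-1 curve, so deg p = 2.
Against the integer gridlines: one y-axis crossing is at y = -1; one x-axis crossing is at x = -1.
These observations pin down the coefficients.

2*x^2 + 3*x*y + x - y - 1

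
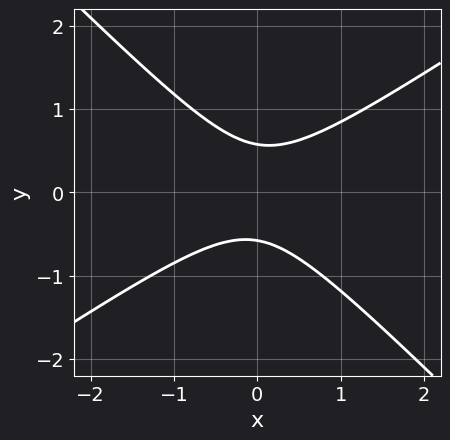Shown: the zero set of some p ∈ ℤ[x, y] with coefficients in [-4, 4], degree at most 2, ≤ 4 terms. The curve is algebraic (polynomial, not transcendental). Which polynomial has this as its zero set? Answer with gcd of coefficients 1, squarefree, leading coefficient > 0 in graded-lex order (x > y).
2*x^2 - x*y - 3*y^2 + 1

First, the degree is 2 — no degree-1 curve has this shape.
Next, against the integer gridlines: it misses every integer gridline on the x-axis.
Finally, assembling these constraints gives the stated polynomial.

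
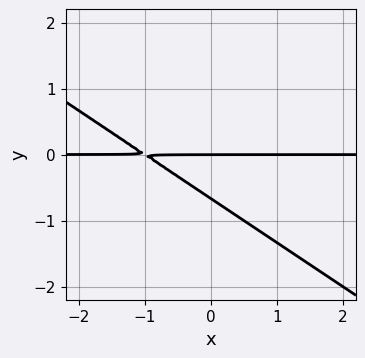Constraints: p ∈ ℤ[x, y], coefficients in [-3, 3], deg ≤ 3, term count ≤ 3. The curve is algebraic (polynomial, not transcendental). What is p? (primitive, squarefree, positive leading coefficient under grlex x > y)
The degree is 2 — the shape is more complex than any degree-1 curve.
From the axis intercepts and sections: every point of the x-axis in the box is on the curve; it crosses the y-axis at the gridline y = 0.
These observations pin down the coefficients.

2*x*y + 3*y^2 + 2*y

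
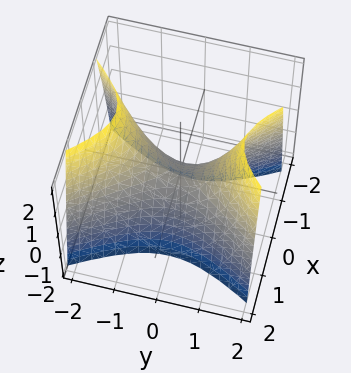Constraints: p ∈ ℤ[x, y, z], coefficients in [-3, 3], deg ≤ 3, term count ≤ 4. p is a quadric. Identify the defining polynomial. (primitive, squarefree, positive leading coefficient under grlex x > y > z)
1. deg p = 2.
2. Symmetries: mirror symmetry x ↦ −x ⇒ only even powers of x; it's symmetric under y → −y, forcing even powers of y.
3. From the axis intercepts and sections: one x-axis crossing is at x = 0; it meets the y-axis at y = 0 (among the integer gridlines).
4. Fitting integer coefficients to these (and the overall shape) gives p.

2*x^2 - y^2 + z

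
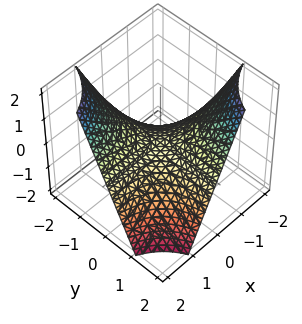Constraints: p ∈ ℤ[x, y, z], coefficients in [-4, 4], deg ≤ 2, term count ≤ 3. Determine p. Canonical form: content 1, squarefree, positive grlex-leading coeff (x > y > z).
x*y + z

(a) The degree is 2 — a hyperbolic paraboloid; a quadric.
(b) Reading off the gridlines: every point of the x-axis in the box is on the surface; it crosses the z-axis at the gridline z = 0; every point of the y-axis in the box is on the surface.
(c) The integer polynomial consistent with all of this is the stated p.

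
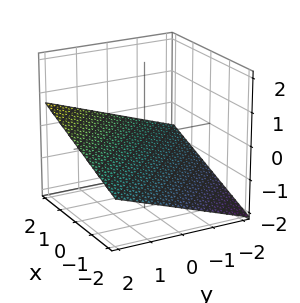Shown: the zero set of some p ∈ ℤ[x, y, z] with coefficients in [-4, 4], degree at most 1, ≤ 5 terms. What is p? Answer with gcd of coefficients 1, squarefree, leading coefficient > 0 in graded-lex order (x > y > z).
The degree is 1 — every cross-section is a straight line — this is a plane.
Against the integer gridlines: one x-axis crossing is at x = 2; one y-axis crossing is at y = 2.
The integer polynomial consistent with all of this is the stated p.

x + y - 3*z - 2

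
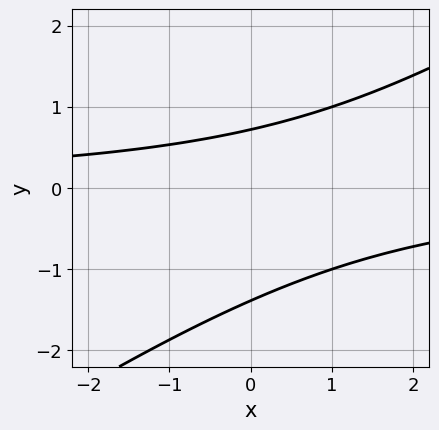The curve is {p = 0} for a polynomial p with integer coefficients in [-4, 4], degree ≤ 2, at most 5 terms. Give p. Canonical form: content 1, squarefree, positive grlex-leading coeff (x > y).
2*x*y - 3*y^2 - 2*y + 3

1. deg p = 2. The shape is more complex than any degree-1 curve.
2. Checking where it meets the axes: no x-intercept at any integer in the box.
3. Together with the visible shape, these determine p as stated.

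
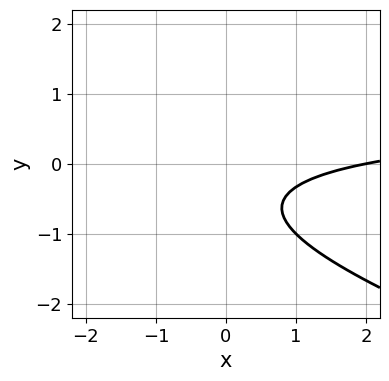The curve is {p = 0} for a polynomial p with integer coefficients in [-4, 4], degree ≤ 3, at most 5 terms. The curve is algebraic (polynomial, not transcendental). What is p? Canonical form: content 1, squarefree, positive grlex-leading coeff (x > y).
x*y + 3*y^2 - x + 3*y + 2

First, deg p = 2.
Then, against the integer gridlines: one x-axis crossing is at x = 2; it misses every integer gridline on the y-axis.
Finally, putting this together gives p.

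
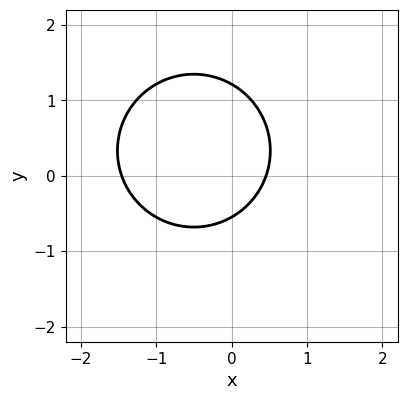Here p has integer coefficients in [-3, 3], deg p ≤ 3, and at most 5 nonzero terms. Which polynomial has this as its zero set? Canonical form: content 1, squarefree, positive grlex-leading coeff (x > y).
deg p = 2. The shape is more complex than any degree-1 curve.
Putting this together gives p.

3*x^2 + 3*y^2 + 3*x - 2*y - 2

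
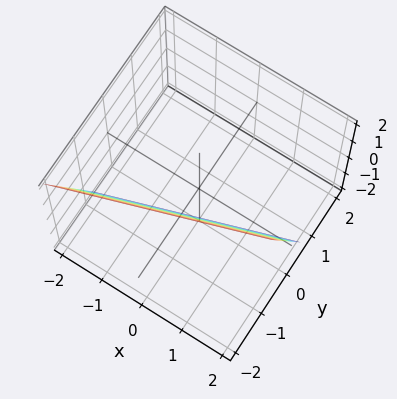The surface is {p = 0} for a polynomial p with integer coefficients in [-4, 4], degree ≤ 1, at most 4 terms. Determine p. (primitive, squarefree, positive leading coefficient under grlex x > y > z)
1. The degree is 1 — the surface is flat (a plane).
2. Reading off the gridlines: it crosses the x-axis at the gridline x = 2; it crosses the z-axis at the gridline z = -2.
3. Matching integer coefficients to the picture gives p.

x - 3*y - z - 2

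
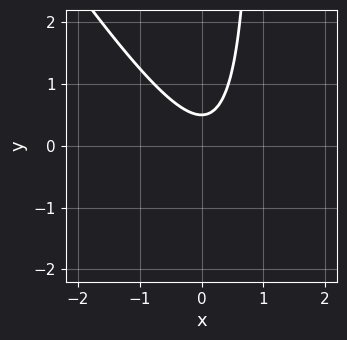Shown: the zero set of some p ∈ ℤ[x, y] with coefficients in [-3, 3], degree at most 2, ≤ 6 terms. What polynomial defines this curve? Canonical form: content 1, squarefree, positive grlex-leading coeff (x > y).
3*x^2 + 2*x*y - x - 2*y + 1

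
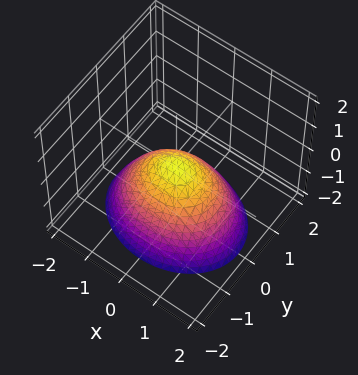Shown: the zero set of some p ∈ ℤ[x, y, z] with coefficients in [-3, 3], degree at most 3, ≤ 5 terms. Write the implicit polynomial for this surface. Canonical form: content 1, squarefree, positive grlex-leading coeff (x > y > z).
2*x^2 + 3*y^2 + 3*z

(a) The degree is 2 — a paraboloid; a quadric.
(b) Symmetries: it's symmetric under x → −x, forcing even powers of x; it's symmetric under y → −y, forcing even powers of y.
(c) Checking where it meets the axes: it meets the z-axis at z = 0 (among the integer gridlines); it crosses the x-axis at the gridline x = 0; it crosses the y-axis at the gridline y = 0.
(d) The integer polynomial consistent with all of this is the stated p.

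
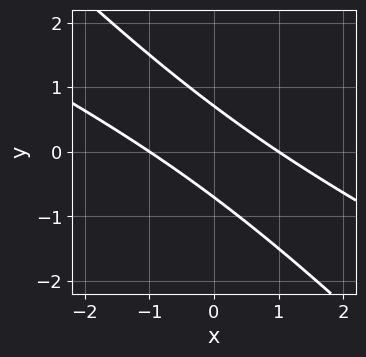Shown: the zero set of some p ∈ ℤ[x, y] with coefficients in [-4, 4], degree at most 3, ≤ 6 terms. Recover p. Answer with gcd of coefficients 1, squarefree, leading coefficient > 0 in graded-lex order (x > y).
1. deg p = 2.
2. Checking where it meets the axes: among the integer gridlines, it crosses the x-axis at x ∈ {-1, 1}.
3. Fitting integer coefficients to these (and the overall shape) gives p.

x^2 + 3*x*y + 2*y^2 - 1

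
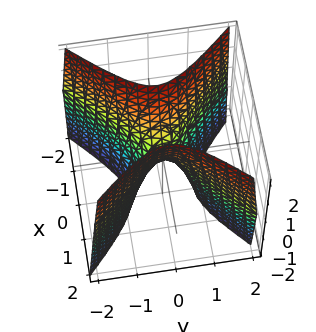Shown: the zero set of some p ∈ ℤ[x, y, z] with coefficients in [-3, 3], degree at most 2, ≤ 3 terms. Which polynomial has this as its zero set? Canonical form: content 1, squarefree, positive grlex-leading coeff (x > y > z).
3*x^2 - 3*y^2 - z

(a) The degree is 2 — a saddle surface; a quadric.
(b) Symmetries: mirror symmetry y ↦ −y ⇒ only even powers of y; mirror symmetry x ↦ −x ⇒ only even powers of x.
(c) From the visible intercepts: one x-axis crossing is at x = 0; it meets the z-axis at z = 0 (among the integer gridlines); it meets the y-axis at y = 0 (among the integer gridlines).
(d) Together with the visible shape, these determine p as stated.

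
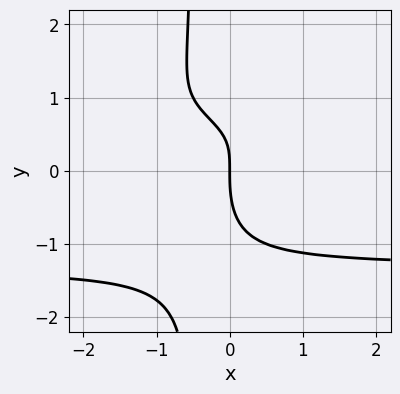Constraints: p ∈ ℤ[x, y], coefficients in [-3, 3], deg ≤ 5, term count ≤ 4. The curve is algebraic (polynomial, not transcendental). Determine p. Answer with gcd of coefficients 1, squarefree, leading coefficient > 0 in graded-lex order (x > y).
2*x*y^3 + y^3 - 2*x*y + 2*x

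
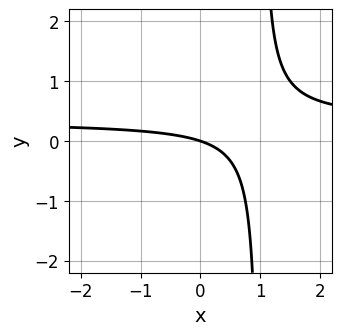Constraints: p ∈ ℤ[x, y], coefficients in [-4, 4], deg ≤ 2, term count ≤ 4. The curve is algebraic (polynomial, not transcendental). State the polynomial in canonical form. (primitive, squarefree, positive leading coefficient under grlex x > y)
The degree is 2 — a generic line meets the curve in up to 2 points.
Against the integer gridlines: it crosses the y-axis at the gridline y = 0; it meets the x-axis at x = 0 (among the integer gridlines).
Solving for integer coefficients yields p as stated.

3*x*y - x - 3*y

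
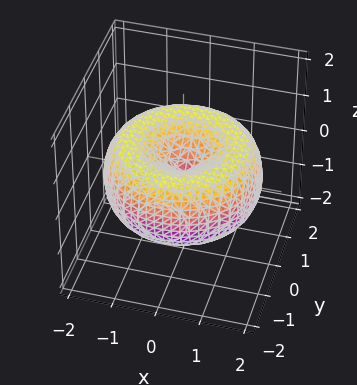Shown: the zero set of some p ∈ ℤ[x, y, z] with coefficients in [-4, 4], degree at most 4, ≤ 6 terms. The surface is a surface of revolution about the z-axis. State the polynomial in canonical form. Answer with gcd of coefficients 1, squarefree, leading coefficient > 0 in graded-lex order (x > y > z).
x^4 + 2*x^2*y^2 + y^4 - 3*x^2 - 3*y^2 + 3*z^2

First, the degree is 4 — a generic line meets the surface in up to 4 points.
Then, symmetries: rotational symmetry about the z-axis ⇒ p depends on x, y only through x² + y².
Then, from the visible intercepts: a circular section at z = 0 has radius between 1 and 2; it meets the x-axis at x = 0 (among the integer gridlines); one y-axis crossing is at y = 0.
Finally, together with the visible shape, these determine p as stated.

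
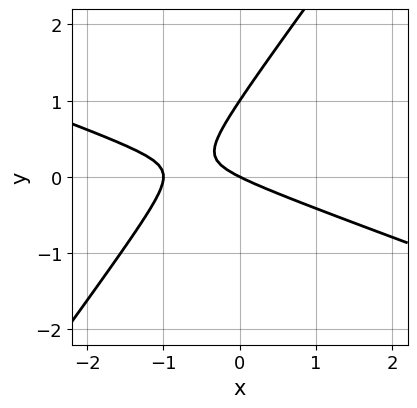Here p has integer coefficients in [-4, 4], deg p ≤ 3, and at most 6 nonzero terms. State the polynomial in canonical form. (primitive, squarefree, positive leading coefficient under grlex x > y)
x^2 + 2*x*y - 2*y^2 + x + 2*y

First, deg p = 2. No degree-1 curve has this shape.
Then, from the axis intercepts and sections: the y-axis gridline crossings are at y ∈ {0, 1}; among the integer gridlines, it crosses the x-axis at x ∈ {-1, 0}.
Finally, together with the visible shape, these determine p as stated.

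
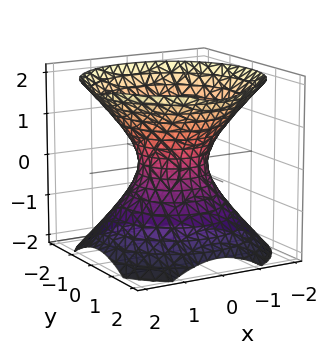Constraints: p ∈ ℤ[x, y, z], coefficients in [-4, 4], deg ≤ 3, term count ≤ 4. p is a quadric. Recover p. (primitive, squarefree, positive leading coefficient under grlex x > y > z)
First, deg p = 2. An hourglass — one-sheet hyperboloid; a quadric.
Then, by symmetry, every cross-section ⟂ z is a circle, so x, y appear only via x² + y²; it's symmetric under z → −z, forcing even powers of z.
Next, checking where it meets the axes: it misses every integer gridline on the z-axis; a circular section at z = -1 has radius between 1 and 2.
Finally, the integer polynomial consistent with all of this is the stated p.

3*x^2 + 3*y^2 - 3*z^2 - 2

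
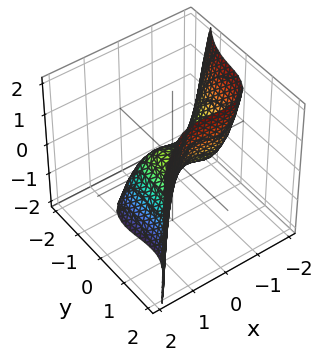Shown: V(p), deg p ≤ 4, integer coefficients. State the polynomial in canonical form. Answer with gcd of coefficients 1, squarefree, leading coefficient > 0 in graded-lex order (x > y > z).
1. deg p = 3.
2. Checking where it meets the axes: it meets the y-axis at y = 0 (among the integer gridlines); the x-axis gridline crossings are at x ∈ {-1, 0}; it meets the z-axis at z = 0 (among the integer gridlines).
3. These observations pin down the coefficients.

3*x^3 - 3*y^3 + 3*x^2 - y*z + 3*z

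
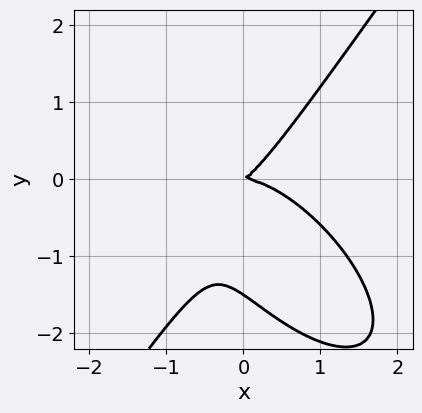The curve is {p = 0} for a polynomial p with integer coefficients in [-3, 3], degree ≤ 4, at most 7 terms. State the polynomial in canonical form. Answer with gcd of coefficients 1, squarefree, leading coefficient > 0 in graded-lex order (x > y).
3*x^3 + 2*x^2*y - 2*y^3 + 2*x*y - 3*y^2

First, degree: a generic line meets the curve in up to 3 points, so deg p = 3.
Then, reading off the gridlines: it crosses the y-axis at the gridline y = 0; one x-axis crossing is at x = 0.
Finally, these observations pin down the coefficients.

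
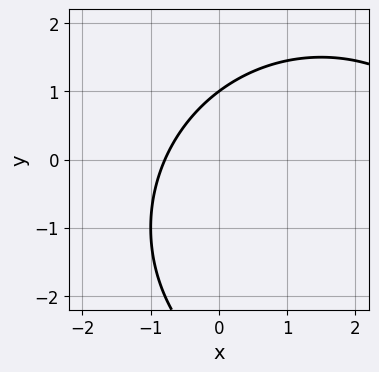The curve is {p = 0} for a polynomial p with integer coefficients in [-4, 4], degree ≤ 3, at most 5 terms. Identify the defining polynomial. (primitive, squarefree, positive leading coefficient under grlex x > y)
x^2 + y^2 - 3*x + 2*y - 3

First, deg p = 2.
Then, reading off the gridlines: one y-axis crossing is at y = 1.
Finally, matching integer coefficients to the picture gives p.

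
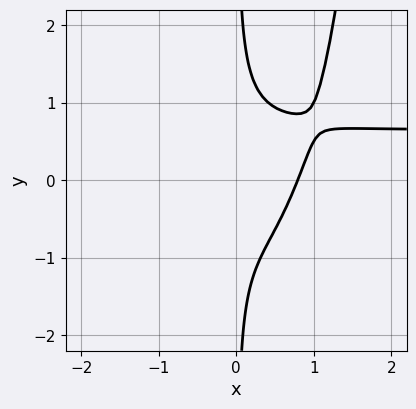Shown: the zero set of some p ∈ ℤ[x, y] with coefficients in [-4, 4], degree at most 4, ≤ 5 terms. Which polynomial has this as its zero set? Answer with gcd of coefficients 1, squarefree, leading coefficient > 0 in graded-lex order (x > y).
First, the degree is 4 — no degree-3 curve has this shape.
Next, from the axis intercepts and sections: it misses every integer gridline on the y-axis.
Finally, putting this together gives p.

3*x^3*y + x^2*y^2 - 2*x^3 - 3*x*y^2 + 1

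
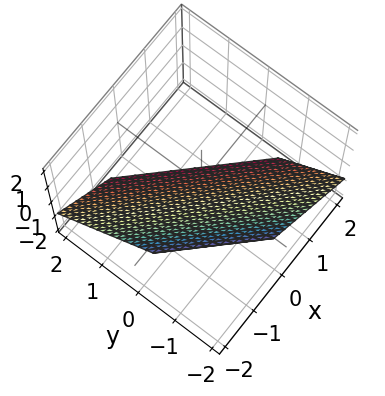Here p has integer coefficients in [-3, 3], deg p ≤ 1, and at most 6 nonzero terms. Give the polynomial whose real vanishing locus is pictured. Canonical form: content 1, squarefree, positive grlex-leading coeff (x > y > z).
3*x + 3*y + 3*z + 2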